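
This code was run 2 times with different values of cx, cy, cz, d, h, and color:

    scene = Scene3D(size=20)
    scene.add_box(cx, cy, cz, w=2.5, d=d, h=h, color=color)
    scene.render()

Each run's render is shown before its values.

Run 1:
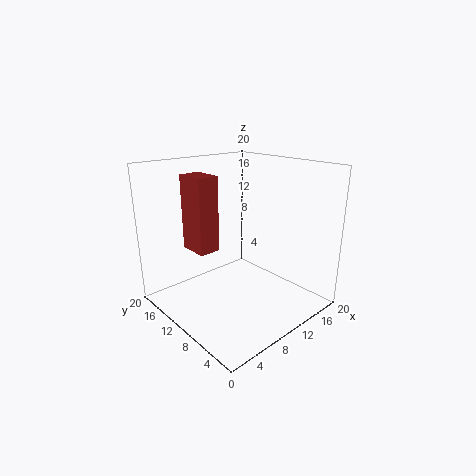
cx = 1
cy = 6
cz = 11.5
d = 3.5
h = 8.5
color = 'brown'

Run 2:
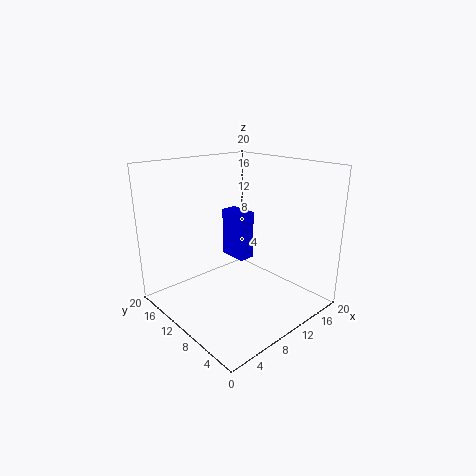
cx = 13
cy = 12.5
cz = 4.5
d = 4.5
h = 7.5
color = 'blue'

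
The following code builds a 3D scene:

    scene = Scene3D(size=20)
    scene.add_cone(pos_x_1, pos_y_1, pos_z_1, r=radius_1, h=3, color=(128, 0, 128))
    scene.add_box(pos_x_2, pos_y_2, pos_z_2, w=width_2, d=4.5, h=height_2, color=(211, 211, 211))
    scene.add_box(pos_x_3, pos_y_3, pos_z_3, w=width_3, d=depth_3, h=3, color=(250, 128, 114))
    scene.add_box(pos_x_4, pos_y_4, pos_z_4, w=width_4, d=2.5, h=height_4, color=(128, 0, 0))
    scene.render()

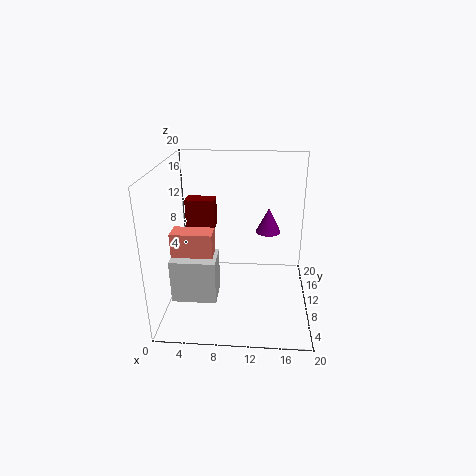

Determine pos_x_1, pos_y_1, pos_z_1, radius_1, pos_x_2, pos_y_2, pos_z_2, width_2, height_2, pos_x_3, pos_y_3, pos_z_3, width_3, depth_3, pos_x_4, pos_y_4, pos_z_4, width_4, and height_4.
pos_x_1 = 14, pos_y_1 = 6, pos_z_1 = 13, radius_1 = 1.5, pos_x_2 = 0.5, pos_y_2 = 7.5, pos_z_2 = 0.5, width_2 = 6.5, height_2 = 6.5, pos_x_3 = 2.5, pos_y_3 = 3, pos_z_3 = 10.5, width_3 = 5, depth_3 = 2.5, pos_x_4 = 1.5, pos_y_4 = 15, pos_z_4 = 9, width_4 = 4.5, height_4 = 4.5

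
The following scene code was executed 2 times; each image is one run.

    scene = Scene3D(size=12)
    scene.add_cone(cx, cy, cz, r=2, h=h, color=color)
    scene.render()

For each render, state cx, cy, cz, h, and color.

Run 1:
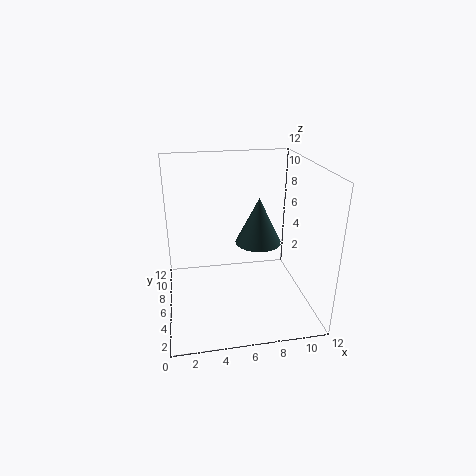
cx = 8, cy = 7, cz = 5, h = 4, color = 'darkslategray'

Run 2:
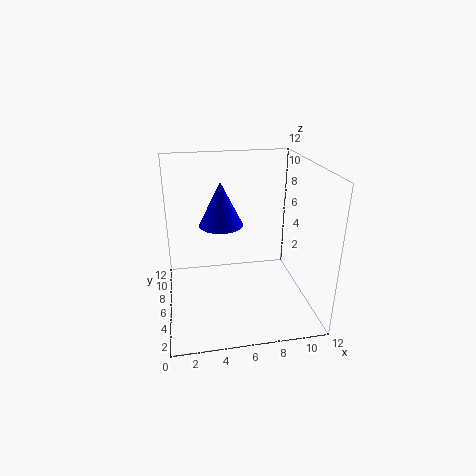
cx = 5, cy = 9, cz = 6, h = 4, color = 'blue'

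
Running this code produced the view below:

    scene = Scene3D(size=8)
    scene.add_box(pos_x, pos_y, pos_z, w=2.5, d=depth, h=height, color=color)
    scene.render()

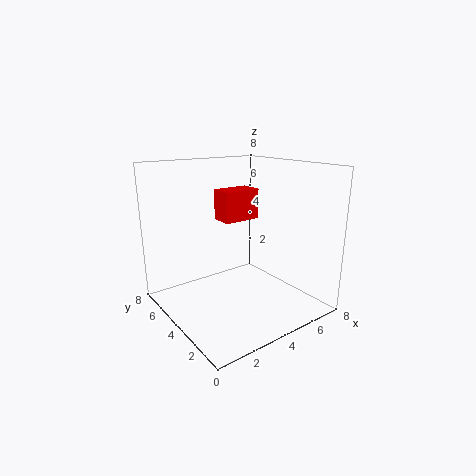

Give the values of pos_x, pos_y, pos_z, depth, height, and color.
pos_x = 5, pos_y = 6.5, pos_z = 4, depth = 1.5, height = 2, color = 'red'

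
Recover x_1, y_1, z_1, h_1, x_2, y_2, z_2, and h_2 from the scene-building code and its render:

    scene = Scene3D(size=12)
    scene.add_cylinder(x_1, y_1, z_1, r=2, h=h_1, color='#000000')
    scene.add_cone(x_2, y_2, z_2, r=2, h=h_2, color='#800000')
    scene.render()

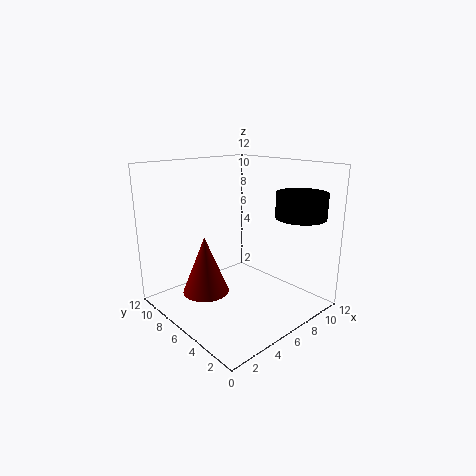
x_1 = 9; y_1 = 2; z_1 = 8; h_1 = 2; x_2 = 4; y_2 = 8; z_2 = 1; h_2 = 5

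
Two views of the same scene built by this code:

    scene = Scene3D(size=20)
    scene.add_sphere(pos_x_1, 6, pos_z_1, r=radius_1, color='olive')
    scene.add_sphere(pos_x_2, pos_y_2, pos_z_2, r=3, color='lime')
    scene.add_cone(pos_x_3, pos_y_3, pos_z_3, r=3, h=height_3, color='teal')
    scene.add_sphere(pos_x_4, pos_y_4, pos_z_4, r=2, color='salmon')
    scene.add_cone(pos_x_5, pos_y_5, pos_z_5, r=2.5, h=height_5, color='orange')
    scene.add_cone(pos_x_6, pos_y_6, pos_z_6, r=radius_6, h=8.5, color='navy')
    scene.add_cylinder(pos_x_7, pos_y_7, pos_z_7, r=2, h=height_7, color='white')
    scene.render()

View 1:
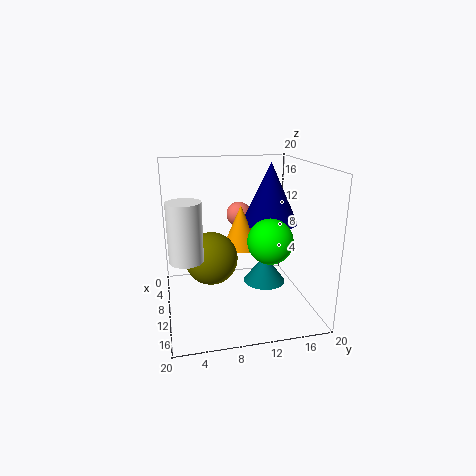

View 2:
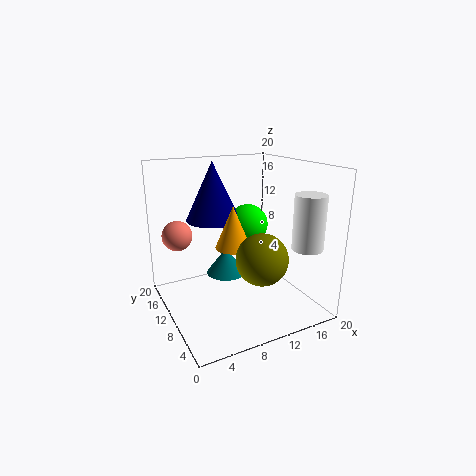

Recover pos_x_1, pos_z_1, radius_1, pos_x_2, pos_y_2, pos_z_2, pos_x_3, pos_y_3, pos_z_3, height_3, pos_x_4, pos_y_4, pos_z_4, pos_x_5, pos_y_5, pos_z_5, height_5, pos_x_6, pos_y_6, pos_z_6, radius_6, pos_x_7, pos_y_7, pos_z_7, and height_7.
pos_x_1 = 11.5, pos_z_1 = 8, radius_1 = 3.5, pos_x_2 = 13.5, pos_y_2 = 13.5, pos_z_2 = 10.5, pos_x_3 = 10, pos_y_3 = 14, pos_z_3 = 3, height_3 = 4, pos_x_4 = 2, pos_y_4 = 12, pos_z_4 = 11, pos_x_5 = 9.5, pos_y_5 = 10.5, pos_z_5 = 8.5, height_5 = 6, pos_x_6 = 8.5, pos_y_6 = 15, pos_z_6 = 11.5, radius_6 = 4, pos_x_7 = 16, pos_y_7 = 2.5, pos_z_7 = 10, height_7 = 7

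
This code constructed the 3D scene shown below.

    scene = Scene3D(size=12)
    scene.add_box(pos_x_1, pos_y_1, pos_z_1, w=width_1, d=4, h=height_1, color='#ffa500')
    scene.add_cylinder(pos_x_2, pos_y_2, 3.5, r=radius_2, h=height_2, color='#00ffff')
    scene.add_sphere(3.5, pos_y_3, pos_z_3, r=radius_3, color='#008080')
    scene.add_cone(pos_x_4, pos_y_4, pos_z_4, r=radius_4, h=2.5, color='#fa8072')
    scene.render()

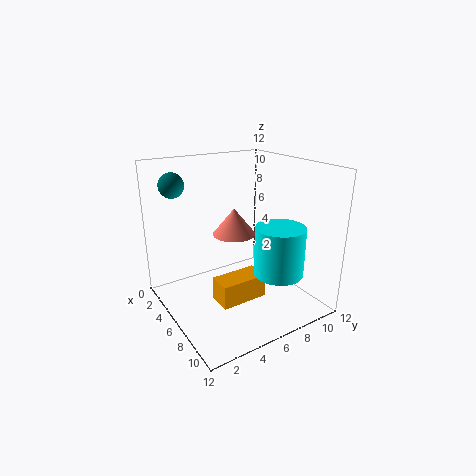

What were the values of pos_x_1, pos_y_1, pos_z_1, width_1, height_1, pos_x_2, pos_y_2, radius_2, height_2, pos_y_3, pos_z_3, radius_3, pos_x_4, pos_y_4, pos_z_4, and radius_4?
pos_x_1 = 6, pos_y_1 = 3.5, pos_z_1 = 1, width_1 = 2, height_1 = 2, pos_x_2 = 9, pos_y_2 = 8, radius_2 = 2, height_2 = 4, pos_y_3 = 1.5, pos_z_3 = 10.5, radius_3 = 1, pos_x_4 = 3, pos_y_4 = 7.5, pos_z_4 = 5, radius_4 = 2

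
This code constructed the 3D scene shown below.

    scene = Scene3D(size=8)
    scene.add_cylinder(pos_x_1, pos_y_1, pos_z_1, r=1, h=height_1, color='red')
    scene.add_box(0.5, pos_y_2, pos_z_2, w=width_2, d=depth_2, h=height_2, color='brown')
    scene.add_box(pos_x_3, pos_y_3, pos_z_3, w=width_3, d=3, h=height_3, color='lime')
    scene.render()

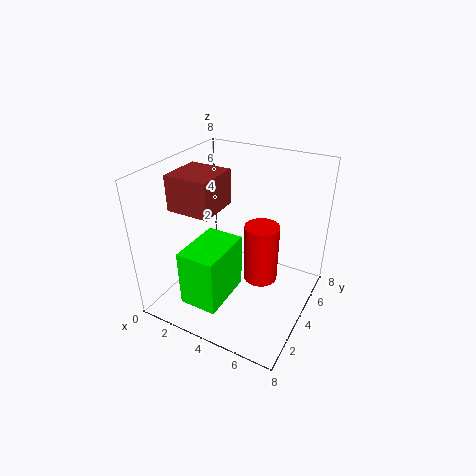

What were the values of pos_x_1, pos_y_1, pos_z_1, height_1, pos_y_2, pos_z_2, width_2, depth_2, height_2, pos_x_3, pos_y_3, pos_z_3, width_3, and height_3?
pos_x_1 = 5, pos_y_1 = 5, pos_z_1 = 1, height_1 = 3.5, pos_y_2 = 2.5, pos_z_2 = 5.5, width_2 = 2.5, depth_2 = 2.5, height_2 = 2, pos_x_3 = 2.5, pos_y_3 = 0.5, pos_z_3 = 1.5, width_3 = 2, height_3 = 3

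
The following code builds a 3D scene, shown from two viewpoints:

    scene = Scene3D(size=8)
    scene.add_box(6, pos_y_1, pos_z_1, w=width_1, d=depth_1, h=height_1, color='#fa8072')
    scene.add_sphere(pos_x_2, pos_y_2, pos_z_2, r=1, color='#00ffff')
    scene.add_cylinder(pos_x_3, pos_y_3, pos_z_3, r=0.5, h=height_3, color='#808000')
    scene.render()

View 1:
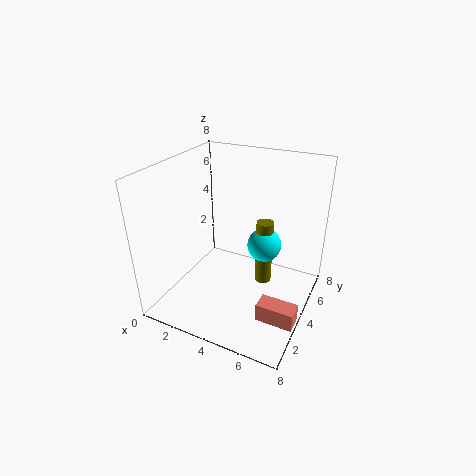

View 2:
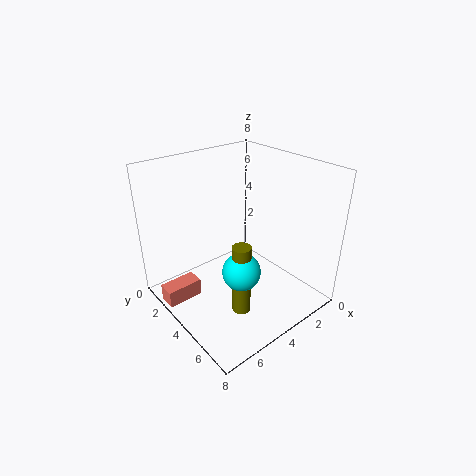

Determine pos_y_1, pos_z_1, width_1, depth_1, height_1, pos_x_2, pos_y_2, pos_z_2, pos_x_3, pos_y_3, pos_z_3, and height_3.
pos_y_1 = 2; pos_z_1 = 0.5; width_1 = 2; depth_1 = 1; height_1 = 1; pos_x_2 = 5; pos_y_2 = 5.5; pos_z_2 = 3; pos_x_3 = 5; pos_y_3 = 5.5; pos_z_3 = 0.5; height_3 = 4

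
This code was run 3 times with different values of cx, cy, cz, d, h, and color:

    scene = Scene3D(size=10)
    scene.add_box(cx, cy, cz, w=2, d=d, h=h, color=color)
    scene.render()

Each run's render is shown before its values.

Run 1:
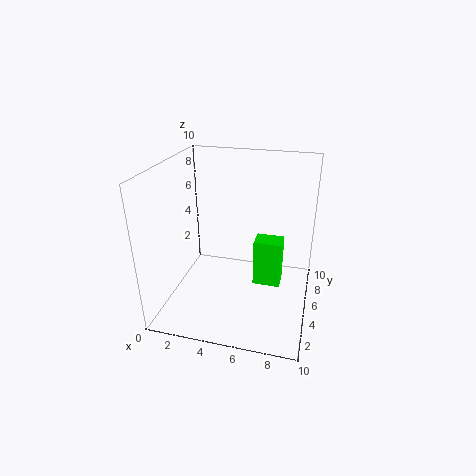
cx = 6, cy = 5.5, cz = 1, d = 1.5, h = 3.5, color = 'lime'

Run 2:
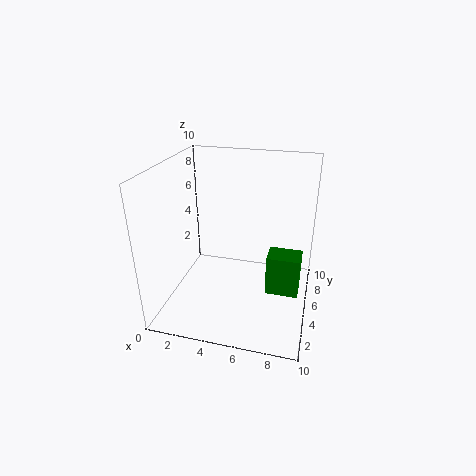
cx = 7.5, cy = 2, cz = 3, d = 1.5, h = 2.5, color = 'green'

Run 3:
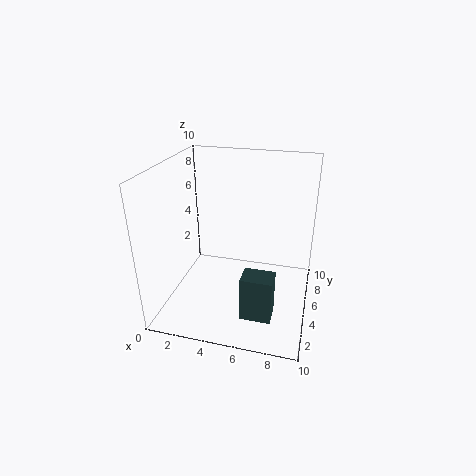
cx = 6, cy = 1.5, cz = 1, d = 1.5, h = 3, color = 'darkslategray'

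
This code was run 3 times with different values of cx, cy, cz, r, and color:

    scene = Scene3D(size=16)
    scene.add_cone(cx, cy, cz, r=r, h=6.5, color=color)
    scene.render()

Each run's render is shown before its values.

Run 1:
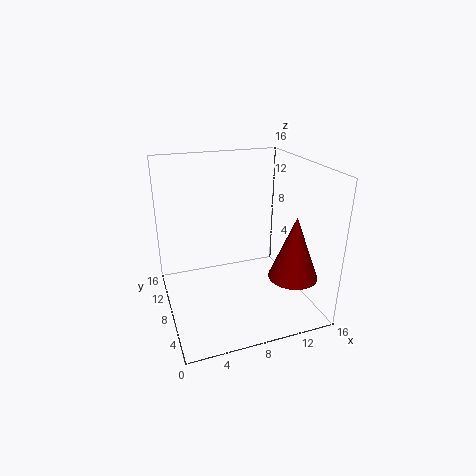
cx = 12, cy = 2.5, cz = 5.5, r = 2.5, color = 'maroon'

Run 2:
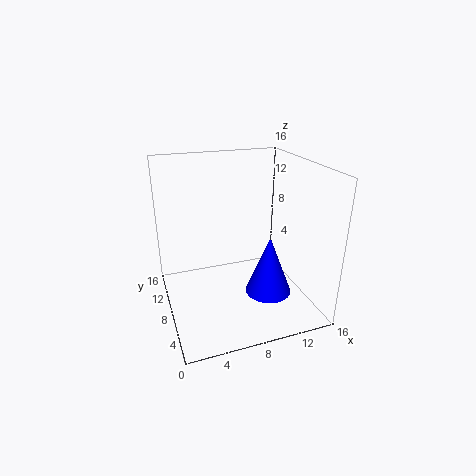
cx = 10.5, cy = 5, cz = 2.5, r = 2.5, color = 'blue'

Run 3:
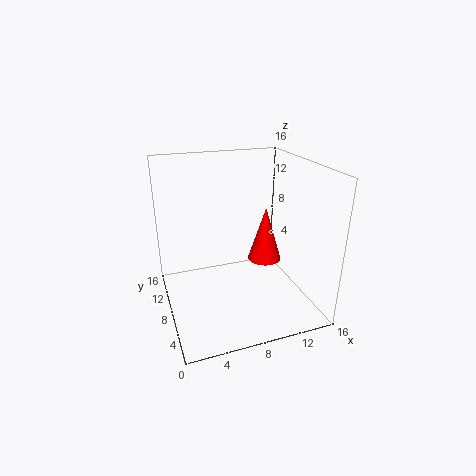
cx = 12, cy = 9.5, cz = 4, r = 2, color = 'red'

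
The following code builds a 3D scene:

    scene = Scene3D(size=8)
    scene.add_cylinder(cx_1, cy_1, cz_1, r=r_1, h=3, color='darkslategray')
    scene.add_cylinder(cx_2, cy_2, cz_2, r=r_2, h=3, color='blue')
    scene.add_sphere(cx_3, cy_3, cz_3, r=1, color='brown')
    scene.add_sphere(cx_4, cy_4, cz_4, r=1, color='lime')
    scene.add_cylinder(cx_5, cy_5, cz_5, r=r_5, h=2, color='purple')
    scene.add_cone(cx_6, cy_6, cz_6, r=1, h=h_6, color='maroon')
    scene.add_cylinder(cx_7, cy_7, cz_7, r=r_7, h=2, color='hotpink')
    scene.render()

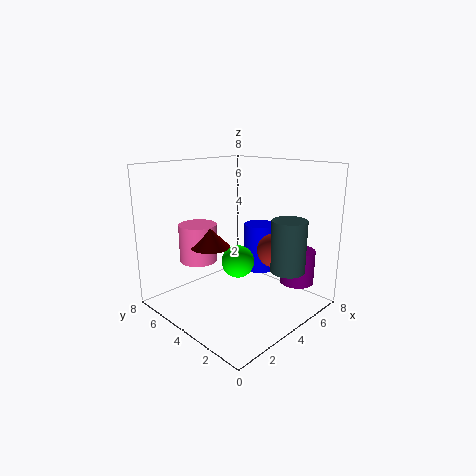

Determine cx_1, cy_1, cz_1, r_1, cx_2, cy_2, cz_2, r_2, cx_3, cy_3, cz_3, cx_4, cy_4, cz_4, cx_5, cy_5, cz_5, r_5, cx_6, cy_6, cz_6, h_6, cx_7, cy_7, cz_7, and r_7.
cx_1 = 6; cy_1 = 2; cz_1 = 2; r_1 = 1; cx_2 = 7; cy_2 = 5; cz_2 = 1; r_2 = 1; cx_3 = 6; cy_3 = 3; cz_3 = 3; cx_4 = 5; cy_4 = 5; cz_4 = 2; cx_5 = 7; cy_5 = 2; cz_5 = 1; r_5 = 1; cx_6 = 2; cy_6 = 4; cz_6 = 4; h_6 = 1; cx_7 = 2; cy_7 = 5; cz_7 = 3; r_7 = 1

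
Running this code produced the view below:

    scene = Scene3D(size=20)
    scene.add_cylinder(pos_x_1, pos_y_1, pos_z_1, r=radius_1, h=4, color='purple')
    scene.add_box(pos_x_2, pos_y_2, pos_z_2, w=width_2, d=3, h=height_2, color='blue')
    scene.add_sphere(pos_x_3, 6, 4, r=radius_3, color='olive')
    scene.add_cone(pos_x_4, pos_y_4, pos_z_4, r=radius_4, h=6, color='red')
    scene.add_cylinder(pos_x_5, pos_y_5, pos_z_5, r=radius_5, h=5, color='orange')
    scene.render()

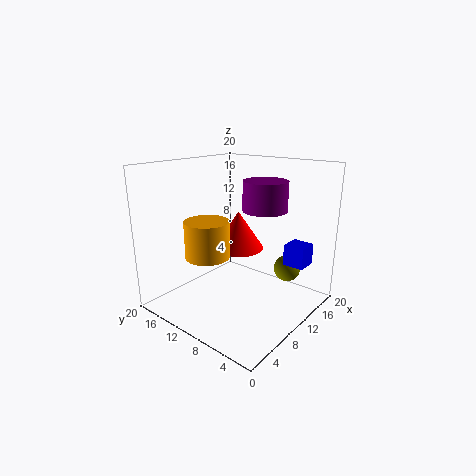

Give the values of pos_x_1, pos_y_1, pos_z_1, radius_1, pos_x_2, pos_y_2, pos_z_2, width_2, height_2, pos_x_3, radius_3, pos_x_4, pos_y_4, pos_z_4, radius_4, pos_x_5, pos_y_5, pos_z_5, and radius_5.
pos_x_1 = 12, pos_y_1 = 7, pos_z_1 = 14, radius_1 = 3, pos_x_2 = 14, pos_y_2 = 2, pos_z_2 = 6, width_2 = 3, height_2 = 3, pos_x_3 = 17, radius_3 = 2, pos_x_4 = 15, pos_y_4 = 14, pos_z_4 = 6, radius_4 = 4, pos_x_5 = 6, pos_y_5 = 12, pos_z_5 = 8, radius_5 = 3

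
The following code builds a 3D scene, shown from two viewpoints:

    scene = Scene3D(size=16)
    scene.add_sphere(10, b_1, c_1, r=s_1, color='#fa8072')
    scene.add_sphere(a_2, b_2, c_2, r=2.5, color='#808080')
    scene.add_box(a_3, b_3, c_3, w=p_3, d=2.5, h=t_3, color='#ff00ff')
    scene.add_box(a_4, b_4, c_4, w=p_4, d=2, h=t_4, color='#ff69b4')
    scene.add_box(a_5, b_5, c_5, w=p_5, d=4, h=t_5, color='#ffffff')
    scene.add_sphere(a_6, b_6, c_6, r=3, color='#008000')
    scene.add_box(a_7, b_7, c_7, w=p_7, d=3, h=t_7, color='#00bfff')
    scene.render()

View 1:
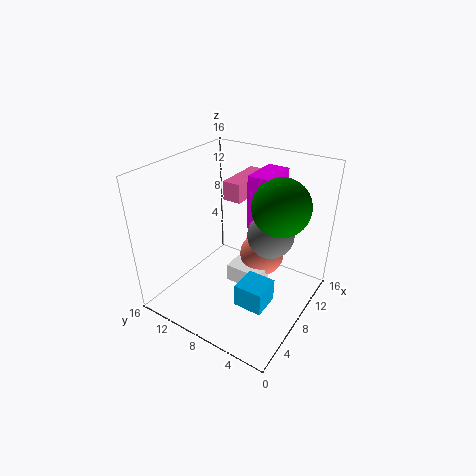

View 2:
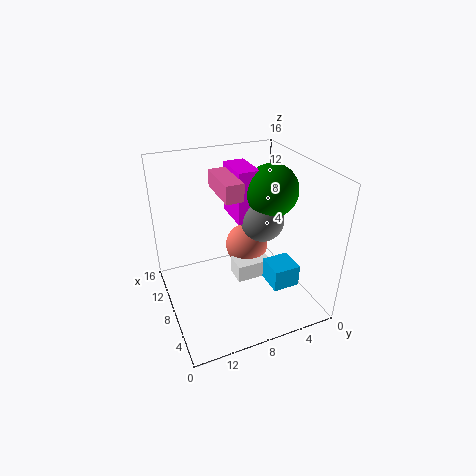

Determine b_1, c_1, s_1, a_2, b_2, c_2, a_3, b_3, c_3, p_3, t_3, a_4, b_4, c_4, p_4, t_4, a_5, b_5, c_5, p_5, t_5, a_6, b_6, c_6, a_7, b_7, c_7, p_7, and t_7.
b_1 = 6; c_1 = 5.5; s_1 = 2.5; a_2 = 9; b_2 = 4.5; c_2 = 9; a_3 = 9; b_3 = 5; c_3 = 9; p_3 = 4.5; t_3 = 6; a_4 = 7.5; b_4 = 7.5; c_4 = 12.5; p_4 = 5.5; t_4 = 2; a_5 = 6.5; b_5 = 4.5; c_5 = 3; p_5 = 2.5; t_5 = 2; a_6 = 9; b_6 = 3.5; c_6 = 12.5; a_7 = 3.5; b_7 = 2.5; c_7 = 3; p_7 = 3; t_7 = 2.5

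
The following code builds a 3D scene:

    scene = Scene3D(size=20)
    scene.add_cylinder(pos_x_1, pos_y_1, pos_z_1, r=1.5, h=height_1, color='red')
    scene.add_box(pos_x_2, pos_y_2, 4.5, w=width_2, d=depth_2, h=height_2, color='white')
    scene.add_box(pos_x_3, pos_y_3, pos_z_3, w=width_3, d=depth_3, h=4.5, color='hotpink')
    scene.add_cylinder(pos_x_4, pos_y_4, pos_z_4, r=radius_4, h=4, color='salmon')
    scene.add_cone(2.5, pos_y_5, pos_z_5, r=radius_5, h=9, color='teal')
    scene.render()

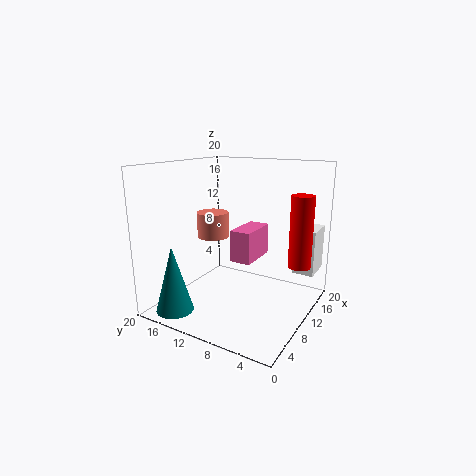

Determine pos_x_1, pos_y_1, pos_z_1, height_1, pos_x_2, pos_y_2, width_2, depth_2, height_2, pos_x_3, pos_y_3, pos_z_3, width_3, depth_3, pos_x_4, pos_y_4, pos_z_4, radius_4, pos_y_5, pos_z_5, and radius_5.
pos_x_1 = 11.5
pos_y_1 = 1.5
pos_z_1 = 7
height_1 = 9.5
pos_x_2 = 14.5
pos_y_2 = 0.5
width_2 = 4.5
depth_2 = 3
height_2 = 6.5
pos_x_3 = 9.5
pos_y_3 = 8
pos_z_3 = 6.5
width_3 = 6
depth_3 = 3
pos_x_4 = 14
pos_y_4 = 17
pos_z_4 = 8
radius_4 = 2.5
pos_y_5 = 15.5
pos_z_5 = 1
radius_5 = 2.5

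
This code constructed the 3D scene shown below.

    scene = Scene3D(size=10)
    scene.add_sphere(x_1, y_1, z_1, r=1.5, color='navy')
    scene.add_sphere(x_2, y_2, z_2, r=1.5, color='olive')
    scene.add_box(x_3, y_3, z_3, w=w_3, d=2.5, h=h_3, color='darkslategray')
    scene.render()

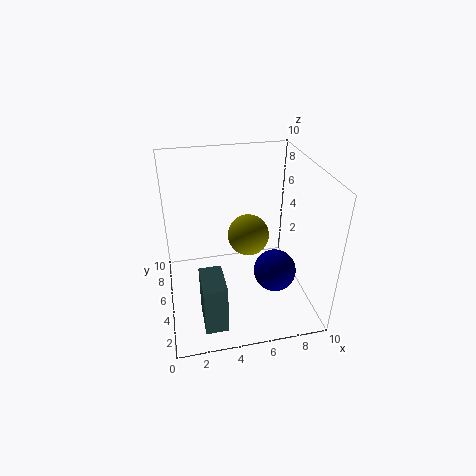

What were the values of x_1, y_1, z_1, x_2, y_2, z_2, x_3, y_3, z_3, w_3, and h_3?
x_1 = 7.5; y_1 = 4; z_1 = 2.5; x_2 = 6; y_2 = 6; z_2 = 4.5; x_3 = 2; y_3 = 1; z_3 = 0.5; w_3 = 1.5; h_3 = 3.5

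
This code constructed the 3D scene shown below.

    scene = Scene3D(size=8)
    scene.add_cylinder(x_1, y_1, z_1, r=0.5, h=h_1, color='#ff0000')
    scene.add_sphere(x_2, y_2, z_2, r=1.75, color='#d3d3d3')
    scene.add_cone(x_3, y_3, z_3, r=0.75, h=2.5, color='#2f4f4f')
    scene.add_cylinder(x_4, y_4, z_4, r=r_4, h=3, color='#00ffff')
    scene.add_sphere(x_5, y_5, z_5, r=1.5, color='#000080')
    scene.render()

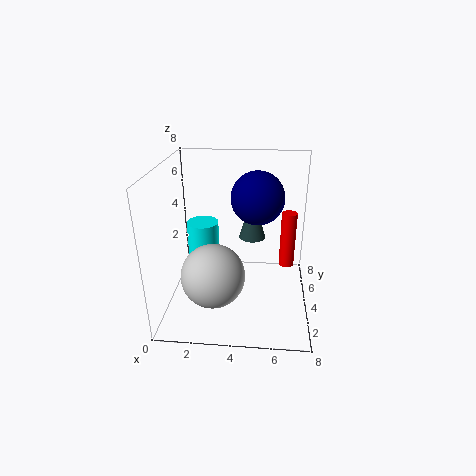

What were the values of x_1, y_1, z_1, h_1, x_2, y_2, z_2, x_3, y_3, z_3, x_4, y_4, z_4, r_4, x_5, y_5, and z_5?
x_1 = 7, y_1 = 7.25, z_1 = 0.5, h_1 = 3.75, x_2 = 2.75, y_2 = 2.75, z_2 = 2.25, x_3 = 4.75, y_3 = 4.75, z_3 = 3.75, x_4 = 1.5, y_4 = 6.5, z_4 = 0.75, r_4 = 1, x_5 = 5, y_5 = 5, z_5 = 6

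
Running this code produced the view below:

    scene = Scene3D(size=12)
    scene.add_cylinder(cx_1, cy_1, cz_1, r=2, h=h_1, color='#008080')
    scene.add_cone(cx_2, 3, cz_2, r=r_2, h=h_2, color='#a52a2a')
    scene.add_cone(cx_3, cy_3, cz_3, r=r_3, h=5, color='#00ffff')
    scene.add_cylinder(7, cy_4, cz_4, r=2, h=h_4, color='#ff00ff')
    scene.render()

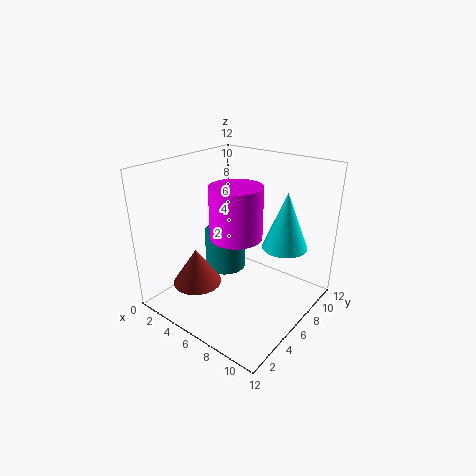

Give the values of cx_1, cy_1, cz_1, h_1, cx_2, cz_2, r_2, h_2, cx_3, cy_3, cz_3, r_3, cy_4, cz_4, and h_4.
cx_1 = 2; cy_1 = 9; cz_1 = 0.5; h_1 = 4; cx_2 = 4; cz_2 = 2.5; r_2 = 2; h_2 = 3; cx_3 = 8.5; cy_3 = 9.5; cz_3 = 4.5; r_3 = 2; cy_4 = 4.5; cz_4 = 7; h_4 = 4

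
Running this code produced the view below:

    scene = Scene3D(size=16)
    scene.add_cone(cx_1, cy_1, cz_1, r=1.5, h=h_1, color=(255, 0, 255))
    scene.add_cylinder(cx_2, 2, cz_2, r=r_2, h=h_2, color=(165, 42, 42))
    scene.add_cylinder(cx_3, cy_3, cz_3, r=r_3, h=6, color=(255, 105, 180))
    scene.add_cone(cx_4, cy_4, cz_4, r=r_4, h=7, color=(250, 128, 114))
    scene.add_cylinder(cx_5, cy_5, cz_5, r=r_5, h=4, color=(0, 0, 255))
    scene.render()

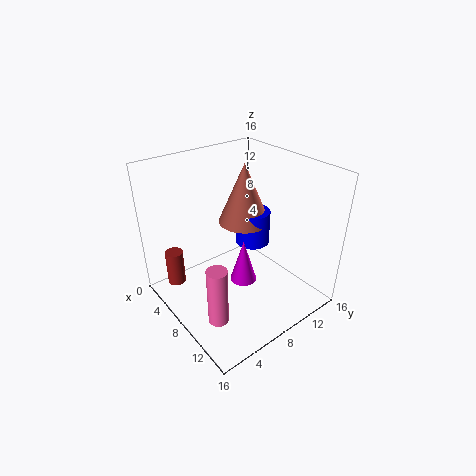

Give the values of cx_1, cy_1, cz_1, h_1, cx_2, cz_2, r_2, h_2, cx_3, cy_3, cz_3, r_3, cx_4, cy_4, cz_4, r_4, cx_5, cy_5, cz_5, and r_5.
cx_1 = 9, cy_1 = 8, cz_1 = 3, h_1 = 5, cx_2 = 4, cz_2 = 2.5, r_2 = 1, h_2 = 4, cx_3 = 12.5, cy_3 = 2, cz_3 = 3, r_3 = 1, cx_4 = 6, cy_4 = 10.5, cz_4 = 8.5, r_4 = 3, cx_5 = 7, cy_5 = 11, cz_5 = 6, r_5 = 2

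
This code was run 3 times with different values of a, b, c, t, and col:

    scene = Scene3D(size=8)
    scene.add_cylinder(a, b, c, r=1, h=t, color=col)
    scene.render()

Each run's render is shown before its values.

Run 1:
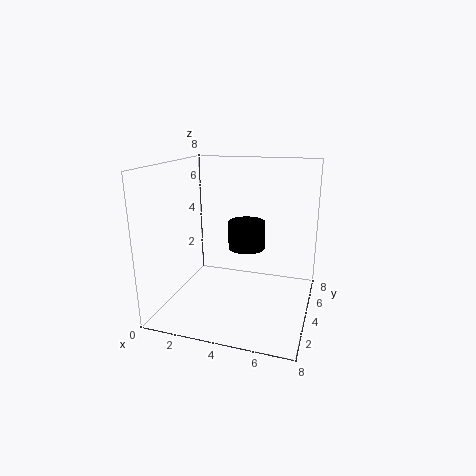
a = 4.5, b = 4, c = 3.5, t = 1.5, col = 'black'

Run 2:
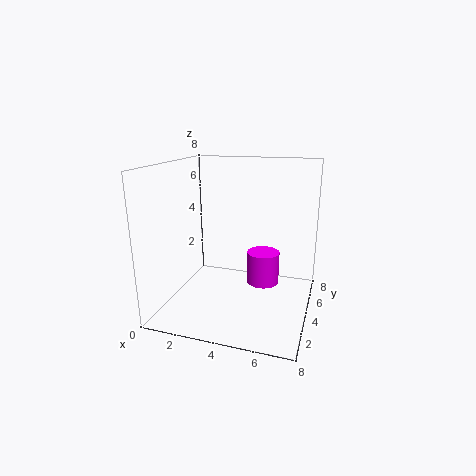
a = 5, b = 6, c = 0.5, t = 2, col = 'magenta'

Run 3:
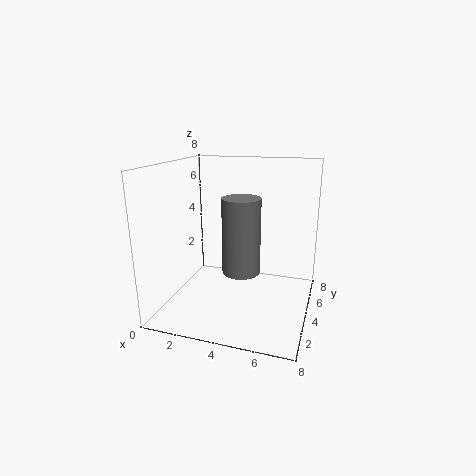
a = 4.5, b = 3, c = 2.5, t = 4, col = 'gray'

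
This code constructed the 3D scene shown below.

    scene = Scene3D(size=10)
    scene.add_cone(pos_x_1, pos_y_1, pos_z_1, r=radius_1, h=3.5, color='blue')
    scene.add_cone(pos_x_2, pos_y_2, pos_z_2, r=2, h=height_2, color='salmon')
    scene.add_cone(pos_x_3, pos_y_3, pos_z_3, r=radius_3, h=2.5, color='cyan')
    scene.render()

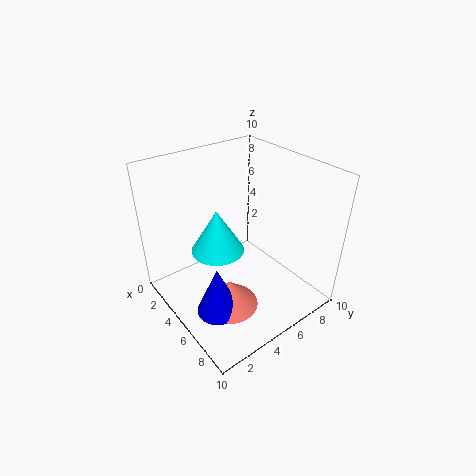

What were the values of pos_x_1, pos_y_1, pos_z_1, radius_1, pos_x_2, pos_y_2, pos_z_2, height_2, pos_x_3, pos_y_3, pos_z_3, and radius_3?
pos_x_1 = 6; pos_y_1 = 2.5; pos_z_1 = 0.5; radius_1 = 1.5; pos_x_2 = 6; pos_y_2 = 3.5; pos_z_2 = 0.5; height_2 = 2; pos_x_3 = 7; pos_y_3 = 2; pos_z_3 = 6.5; radius_3 = 1.5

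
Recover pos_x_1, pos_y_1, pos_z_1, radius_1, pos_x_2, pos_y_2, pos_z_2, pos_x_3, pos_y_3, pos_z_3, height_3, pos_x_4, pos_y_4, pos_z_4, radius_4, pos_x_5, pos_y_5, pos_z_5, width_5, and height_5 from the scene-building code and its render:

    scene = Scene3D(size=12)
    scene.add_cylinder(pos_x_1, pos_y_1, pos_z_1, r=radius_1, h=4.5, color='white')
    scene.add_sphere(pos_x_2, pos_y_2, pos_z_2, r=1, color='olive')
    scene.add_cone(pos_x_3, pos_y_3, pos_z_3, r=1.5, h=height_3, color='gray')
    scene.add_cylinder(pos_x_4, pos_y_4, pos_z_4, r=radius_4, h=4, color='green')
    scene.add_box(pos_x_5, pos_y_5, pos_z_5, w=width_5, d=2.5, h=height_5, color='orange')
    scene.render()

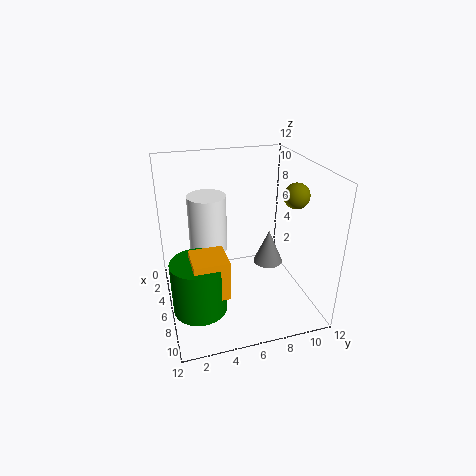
pos_x_1 = 6
pos_y_1 = 3.5
pos_z_1 = 5.5
radius_1 = 1.5
pos_x_2 = 8
pos_y_2 = 10
pos_z_2 = 10
pos_x_3 = 2
pos_y_3 = 10.5
pos_z_3 = 0.5
height_3 = 3.5
pos_x_4 = 9.5
pos_y_4 = 2
pos_z_4 = 2.5
radius_4 = 2
pos_x_5 = 8.5
pos_y_5 = 1.5
pos_z_5 = 4
width_5 = 2.5
height_5 = 3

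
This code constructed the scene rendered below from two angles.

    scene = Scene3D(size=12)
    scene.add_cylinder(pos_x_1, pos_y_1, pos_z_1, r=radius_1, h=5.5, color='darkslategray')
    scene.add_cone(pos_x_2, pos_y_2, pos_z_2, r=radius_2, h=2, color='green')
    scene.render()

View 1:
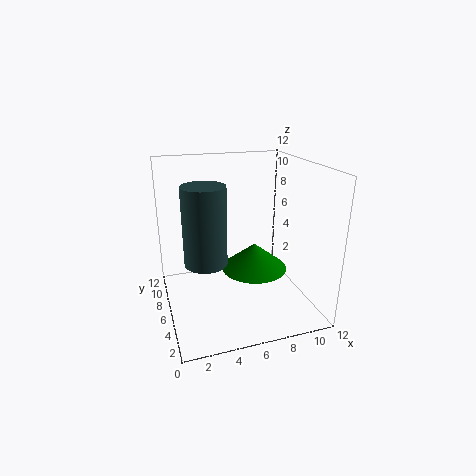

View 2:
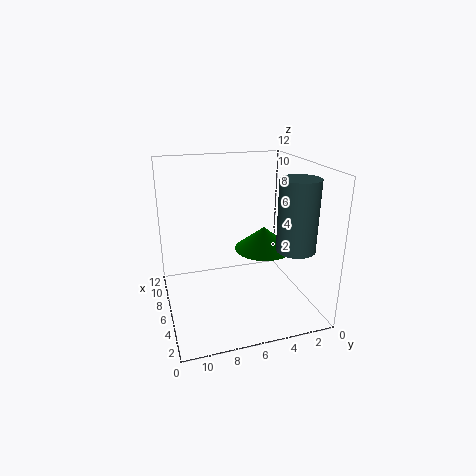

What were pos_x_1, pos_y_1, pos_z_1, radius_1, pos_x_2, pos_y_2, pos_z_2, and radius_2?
pos_x_1 = 2.5
pos_y_1 = 2.5
pos_z_1 = 6
radius_1 = 1.5
pos_x_2 = 6.5
pos_y_2 = 3.5
pos_z_2 = 4.5
radius_2 = 2.5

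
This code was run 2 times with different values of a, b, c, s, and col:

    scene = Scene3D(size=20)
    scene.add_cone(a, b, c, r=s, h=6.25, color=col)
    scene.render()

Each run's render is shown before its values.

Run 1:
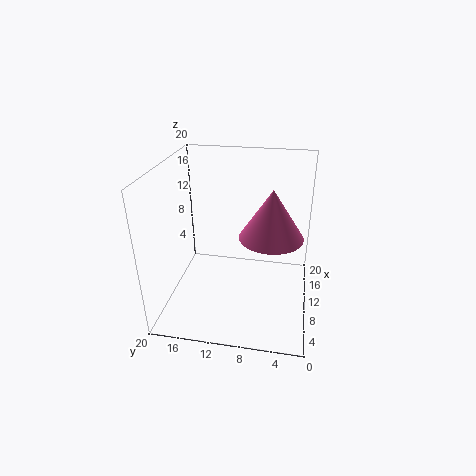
a = 7
b = 5.25
c = 12.25
s = 4
col = 'hotpink'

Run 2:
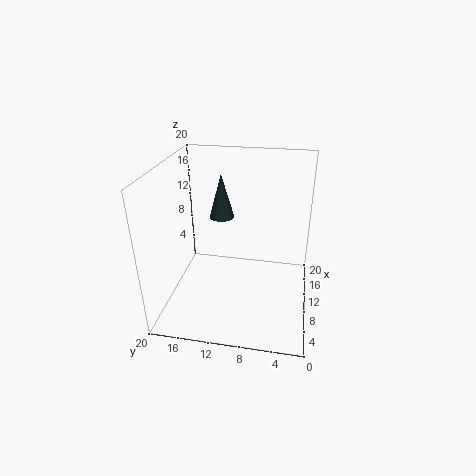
a = 12.25
b = 12.75
c = 12
s = 1.75
col = 'darkslategray'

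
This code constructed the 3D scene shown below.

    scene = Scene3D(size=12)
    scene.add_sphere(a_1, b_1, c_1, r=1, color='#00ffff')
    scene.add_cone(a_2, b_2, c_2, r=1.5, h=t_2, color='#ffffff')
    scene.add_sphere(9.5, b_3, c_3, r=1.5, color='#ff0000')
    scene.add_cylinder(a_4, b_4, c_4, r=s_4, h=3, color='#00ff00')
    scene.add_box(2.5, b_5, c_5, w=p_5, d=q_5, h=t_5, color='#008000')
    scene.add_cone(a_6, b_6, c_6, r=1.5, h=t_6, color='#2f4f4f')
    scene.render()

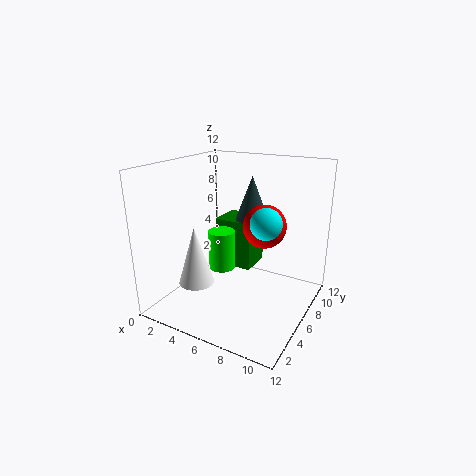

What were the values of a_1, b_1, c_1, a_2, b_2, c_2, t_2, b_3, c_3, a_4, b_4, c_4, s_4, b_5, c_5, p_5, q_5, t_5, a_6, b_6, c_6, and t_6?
a_1 = 10.5, b_1 = 1.5, c_1 = 9.5, a_2 = 3, b_2 = 4, c_2 = 2, t_2 = 5, b_3 = 3.5, c_3 = 8.5, a_4 = 6, b_4 = 3.5, c_4 = 4.5, s_4 = 1, b_5 = 8, c_5 = 2, p_5 = 3.5, q_5 = 3, t_5 = 4.5, a_6 = 5.5, b_6 = 9.5, c_6 = 6.5, t_6 = 4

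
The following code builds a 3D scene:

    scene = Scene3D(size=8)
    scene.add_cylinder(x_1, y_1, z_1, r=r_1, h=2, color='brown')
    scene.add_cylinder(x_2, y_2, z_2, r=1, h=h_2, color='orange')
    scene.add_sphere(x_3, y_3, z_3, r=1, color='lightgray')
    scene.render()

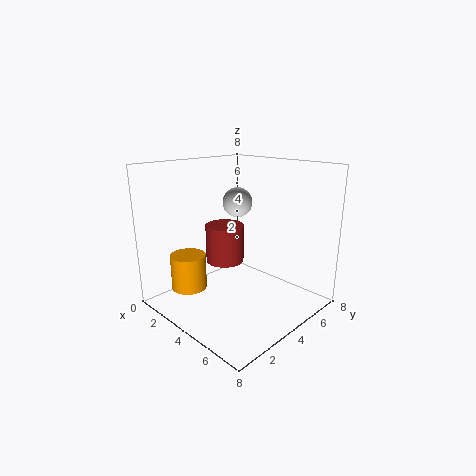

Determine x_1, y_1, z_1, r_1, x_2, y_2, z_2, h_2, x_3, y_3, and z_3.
x_1 = 4; y_1 = 3; z_1 = 3; r_1 = 1; x_2 = 2; y_2 = 2; z_2 = 1; h_2 = 2; x_3 = 1; y_3 = 7; z_3 = 5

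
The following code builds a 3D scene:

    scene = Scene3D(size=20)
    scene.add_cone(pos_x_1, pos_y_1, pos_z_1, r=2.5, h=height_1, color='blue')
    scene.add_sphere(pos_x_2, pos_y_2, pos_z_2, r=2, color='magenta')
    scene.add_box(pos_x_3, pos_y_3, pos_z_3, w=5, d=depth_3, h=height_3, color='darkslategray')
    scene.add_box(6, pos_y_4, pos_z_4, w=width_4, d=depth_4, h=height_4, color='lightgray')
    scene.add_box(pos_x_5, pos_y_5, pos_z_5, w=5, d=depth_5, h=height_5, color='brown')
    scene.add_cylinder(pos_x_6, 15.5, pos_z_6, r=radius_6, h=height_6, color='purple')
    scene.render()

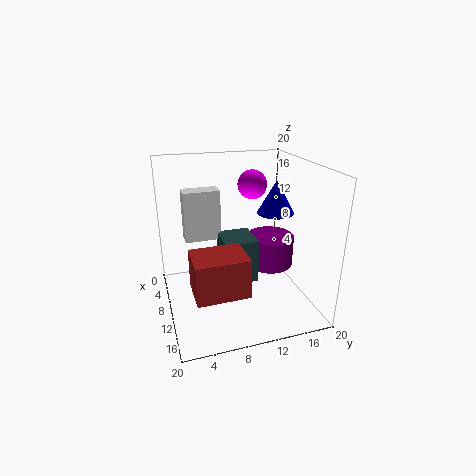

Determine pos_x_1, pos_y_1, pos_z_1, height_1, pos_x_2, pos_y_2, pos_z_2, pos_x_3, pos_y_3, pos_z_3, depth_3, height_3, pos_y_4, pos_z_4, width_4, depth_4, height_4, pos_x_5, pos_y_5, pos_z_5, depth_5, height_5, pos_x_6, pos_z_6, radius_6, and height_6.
pos_x_1 = 11
pos_y_1 = 15
pos_z_1 = 13.5
height_1 = 4.5
pos_x_2 = 8.5
pos_y_2 = 12.5
pos_z_2 = 17
pos_x_3 = 8
pos_y_3 = 7.5
pos_z_3 = 4.5
depth_3 = 4.5
height_3 = 6
pos_y_4 = 3
pos_z_4 = 9.5
width_4 = 2.5
depth_4 = 5
height_4 = 7
pos_x_5 = 13.5
pos_y_5 = 2.5
pos_z_5 = 6
depth_5 = 6.5
height_5 = 5
pos_x_6 = 8.5
pos_z_6 = 4.5
radius_6 = 3.5
height_6 = 4.5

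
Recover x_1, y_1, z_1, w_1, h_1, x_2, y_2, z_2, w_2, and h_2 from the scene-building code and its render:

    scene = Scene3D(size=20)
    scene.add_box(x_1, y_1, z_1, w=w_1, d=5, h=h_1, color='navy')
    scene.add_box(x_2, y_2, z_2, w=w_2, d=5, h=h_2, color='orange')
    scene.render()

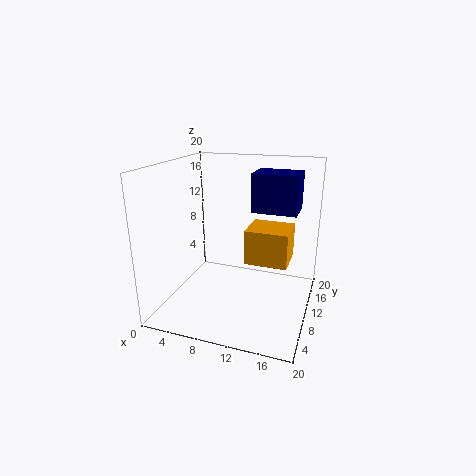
x_1 = 11; y_1 = 12.5; z_1 = 13; w_1 = 6.5; h_1 = 5.5; x_2 = 12; y_2 = 6.5; z_2 = 8; w_2 = 5.5; h_2 = 4.5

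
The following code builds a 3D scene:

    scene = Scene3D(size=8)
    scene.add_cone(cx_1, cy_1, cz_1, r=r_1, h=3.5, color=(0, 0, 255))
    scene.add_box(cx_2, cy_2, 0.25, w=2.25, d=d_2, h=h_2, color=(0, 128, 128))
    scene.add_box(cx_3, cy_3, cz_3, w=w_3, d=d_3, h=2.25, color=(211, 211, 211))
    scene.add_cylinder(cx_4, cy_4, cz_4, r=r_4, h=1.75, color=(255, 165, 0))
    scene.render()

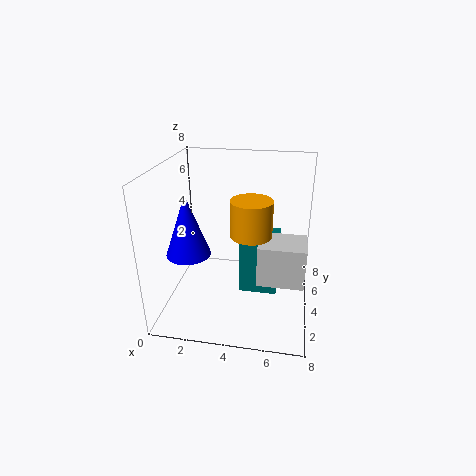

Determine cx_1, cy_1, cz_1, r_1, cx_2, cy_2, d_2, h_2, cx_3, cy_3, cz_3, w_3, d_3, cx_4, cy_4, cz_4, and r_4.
cx_1 = 1.25; cy_1 = 3.5; cz_1 = 3; r_1 = 1.25; cx_2 = 4; cy_2 = 4.25; d_2 = 2.5; h_2 = 3.25; cx_3 = 5.25; cy_3 = 2.5; cz_3 = 2; w_3 = 2.5; d_3 = 2; cx_4 = 5; cy_4 = 2; cz_4 = 5.25; r_4 = 1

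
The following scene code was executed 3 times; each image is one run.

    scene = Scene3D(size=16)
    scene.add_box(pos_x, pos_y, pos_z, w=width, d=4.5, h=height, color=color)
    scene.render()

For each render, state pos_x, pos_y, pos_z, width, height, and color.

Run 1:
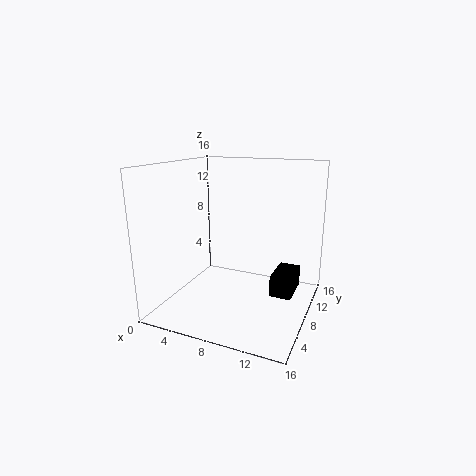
pos_x = 11.5, pos_y = 9, pos_z = 1, width = 2.5, height = 2.5, color = 'black'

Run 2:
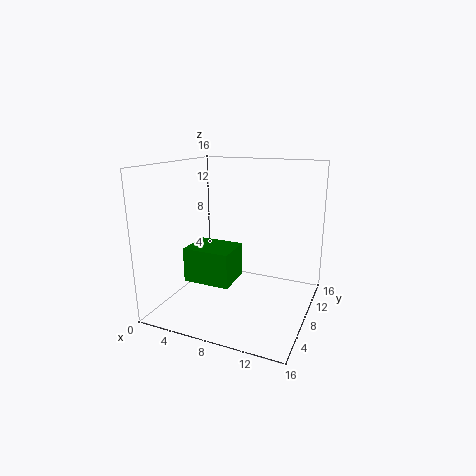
pos_x = 2, pos_y = 6, pos_z = 2.5, width = 5.5, height = 4, color = 'green'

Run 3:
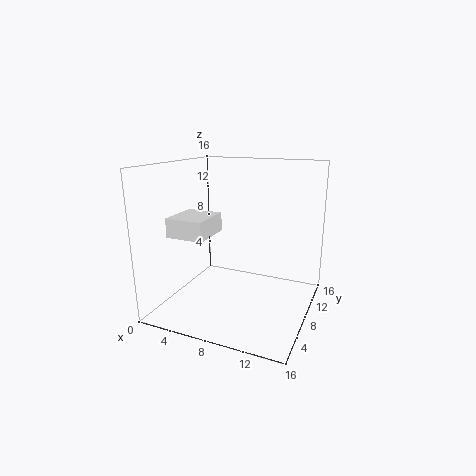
pos_x = 2.5, pos_y = 2.5, pos_z = 9, width = 4, height = 2, color = 'white'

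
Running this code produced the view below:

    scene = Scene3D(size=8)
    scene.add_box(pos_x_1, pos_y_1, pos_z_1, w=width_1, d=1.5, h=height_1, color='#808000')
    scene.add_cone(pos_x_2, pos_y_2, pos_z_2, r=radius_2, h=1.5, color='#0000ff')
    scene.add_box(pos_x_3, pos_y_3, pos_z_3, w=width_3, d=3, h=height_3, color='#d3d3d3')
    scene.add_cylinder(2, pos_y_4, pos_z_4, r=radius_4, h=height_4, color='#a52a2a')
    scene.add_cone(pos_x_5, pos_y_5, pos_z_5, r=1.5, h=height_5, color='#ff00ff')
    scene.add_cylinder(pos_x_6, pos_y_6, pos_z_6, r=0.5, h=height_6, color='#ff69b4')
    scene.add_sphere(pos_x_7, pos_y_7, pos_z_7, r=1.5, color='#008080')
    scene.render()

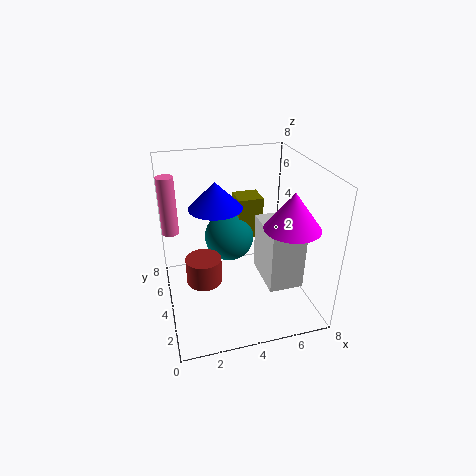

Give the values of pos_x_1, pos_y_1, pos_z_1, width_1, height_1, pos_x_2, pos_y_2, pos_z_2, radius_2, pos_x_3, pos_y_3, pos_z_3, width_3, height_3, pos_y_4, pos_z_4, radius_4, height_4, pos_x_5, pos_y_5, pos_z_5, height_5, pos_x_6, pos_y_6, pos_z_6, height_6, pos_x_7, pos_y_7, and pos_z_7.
pos_x_1 = 4.5
pos_y_1 = 5.5
pos_z_1 = 3
width_1 = 1.5
height_1 = 2.5
pos_x_2 = 3
pos_y_2 = 5
pos_z_2 = 5.5
radius_2 = 1.5
pos_x_3 = 5.5
pos_y_3 = 2.5
pos_z_3 = 1
width_3 = 2
height_3 = 3.5
pos_y_4 = 4
pos_z_4 = 1.5
radius_4 = 1
height_4 = 1.5
pos_x_5 = 6.5
pos_y_5 = 2.5
pos_z_5 = 5
height_5 = 2
pos_x_6 = 0.5
pos_y_6 = 6.5
pos_z_6 = 3.5
height_6 = 3.5
pos_x_7 = 4
pos_y_7 = 6
pos_z_7 = 3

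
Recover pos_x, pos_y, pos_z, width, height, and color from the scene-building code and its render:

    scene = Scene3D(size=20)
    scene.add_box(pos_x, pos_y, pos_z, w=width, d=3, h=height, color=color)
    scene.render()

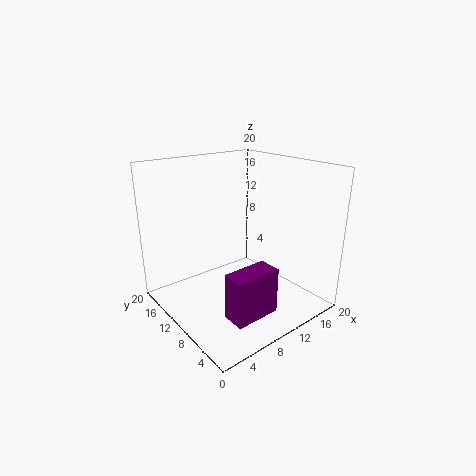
pos_x = 4; pos_y = 2; pos_z = 2.5; width = 6; height = 6; color = 'purple'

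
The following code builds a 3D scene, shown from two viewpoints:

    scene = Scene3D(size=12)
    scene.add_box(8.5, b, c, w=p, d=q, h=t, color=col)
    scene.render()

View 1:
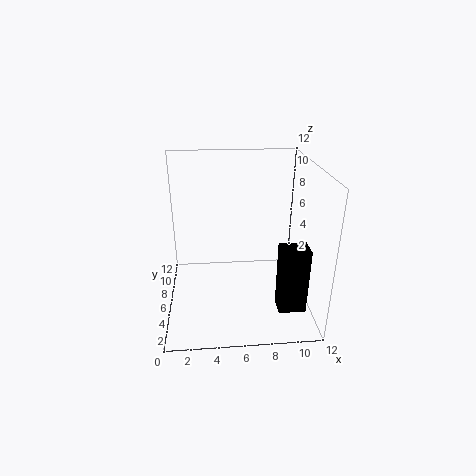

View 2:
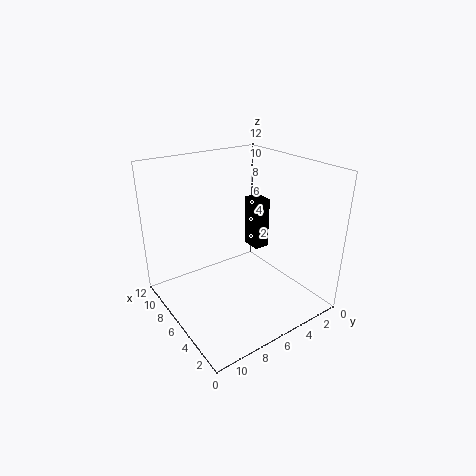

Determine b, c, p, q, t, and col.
b = 0.5; c = 2.5; p = 2; q = 1.5; t = 5; col = 'black'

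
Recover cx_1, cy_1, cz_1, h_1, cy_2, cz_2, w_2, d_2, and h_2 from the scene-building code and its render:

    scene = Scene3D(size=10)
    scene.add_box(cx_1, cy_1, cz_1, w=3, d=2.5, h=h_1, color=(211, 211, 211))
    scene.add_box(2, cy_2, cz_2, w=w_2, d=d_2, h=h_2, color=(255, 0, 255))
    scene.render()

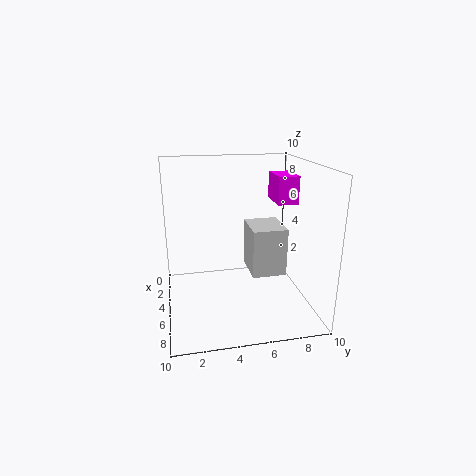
cx_1 = 2.5, cy_1 = 6, cz_1 = 2, h_1 = 3.5, cy_2 = 8, cz_2 = 7, w_2 = 2.5, d_2 = 1.5, h_2 = 2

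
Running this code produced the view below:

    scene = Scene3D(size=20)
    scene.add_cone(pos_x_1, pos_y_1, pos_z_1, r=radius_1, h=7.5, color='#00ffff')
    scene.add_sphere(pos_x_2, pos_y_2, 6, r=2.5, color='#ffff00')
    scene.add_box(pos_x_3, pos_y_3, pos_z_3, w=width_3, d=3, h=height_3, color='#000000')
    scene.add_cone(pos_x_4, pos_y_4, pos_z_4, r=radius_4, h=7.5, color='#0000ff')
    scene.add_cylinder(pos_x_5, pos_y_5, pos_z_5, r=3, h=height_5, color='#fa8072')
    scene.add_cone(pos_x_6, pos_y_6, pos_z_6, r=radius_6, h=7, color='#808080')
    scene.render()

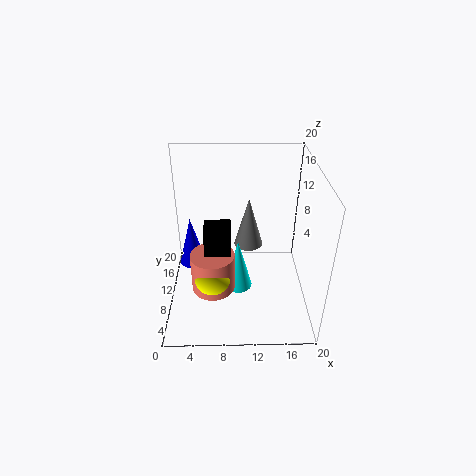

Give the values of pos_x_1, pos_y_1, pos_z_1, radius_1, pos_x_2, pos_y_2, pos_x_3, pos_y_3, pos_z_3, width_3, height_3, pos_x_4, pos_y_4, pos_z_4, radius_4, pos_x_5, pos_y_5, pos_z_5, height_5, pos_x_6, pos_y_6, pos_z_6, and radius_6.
pos_x_1 = 10, pos_y_1 = 9, pos_z_1 = 2.5, radius_1 = 2, pos_x_2 = 6.5, pos_y_2 = 6.5, pos_x_3 = 5.5, pos_y_3 = 7, pos_z_3 = 4.5, width_3 = 3.5, height_3 = 8.5, pos_x_4 = 3, pos_y_4 = 13.5, pos_z_4 = 3.5, radius_4 = 2, pos_x_5 = 6.5, pos_y_5 = 7.5, pos_z_5 = 3.5, height_5 = 5.5, pos_x_6 = 11.5, pos_y_6 = 11, pos_z_6 = 8.5, radius_6 = 2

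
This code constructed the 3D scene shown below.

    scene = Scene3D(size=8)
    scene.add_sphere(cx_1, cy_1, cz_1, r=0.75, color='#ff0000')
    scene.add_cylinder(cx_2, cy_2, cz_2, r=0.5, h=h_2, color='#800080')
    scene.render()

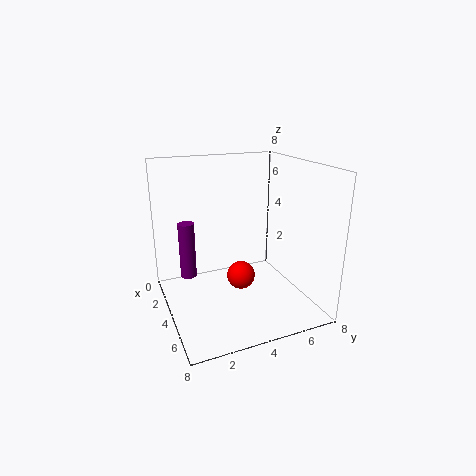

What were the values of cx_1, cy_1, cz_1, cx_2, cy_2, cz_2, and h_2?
cx_1 = 5
cy_1 = 3.75
cz_1 = 2.25
cx_2 = 1.25
cy_2 = 1.75
cz_2 = 0.75
h_2 = 3.5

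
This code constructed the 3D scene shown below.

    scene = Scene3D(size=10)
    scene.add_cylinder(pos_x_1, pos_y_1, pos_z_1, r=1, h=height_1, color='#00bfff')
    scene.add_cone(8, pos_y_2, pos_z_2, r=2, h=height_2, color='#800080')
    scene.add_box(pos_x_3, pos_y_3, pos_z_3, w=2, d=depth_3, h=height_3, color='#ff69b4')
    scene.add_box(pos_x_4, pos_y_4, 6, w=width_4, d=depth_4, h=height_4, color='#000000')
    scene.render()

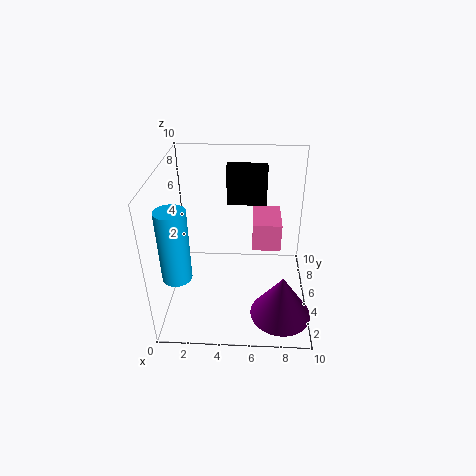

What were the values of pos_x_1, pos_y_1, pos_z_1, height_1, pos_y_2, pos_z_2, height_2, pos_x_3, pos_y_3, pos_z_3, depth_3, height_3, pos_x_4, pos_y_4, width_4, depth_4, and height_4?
pos_x_1 = 1
pos_y_1 = 3
pos_z_1 = 3
height_1 = 5
pos_y_2 = 2
pos_z_2 = 1
height_2 = 3
pos_x_3 = 6
pos_y_3 = 5
pos_z_3 = 4
depth_3 = 3
height_3 = 2
pos_x_4 = 4
pos_y_4 = 8
width_4 = 3
depth_4 = 1
height_4 = 3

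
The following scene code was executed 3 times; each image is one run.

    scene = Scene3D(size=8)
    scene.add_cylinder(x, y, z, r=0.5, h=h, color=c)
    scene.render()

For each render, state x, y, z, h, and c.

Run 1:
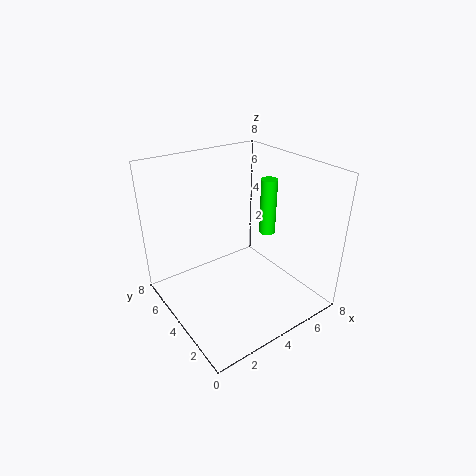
x = 7
y = 5
z = 3
h = 3.5
c = 'lime'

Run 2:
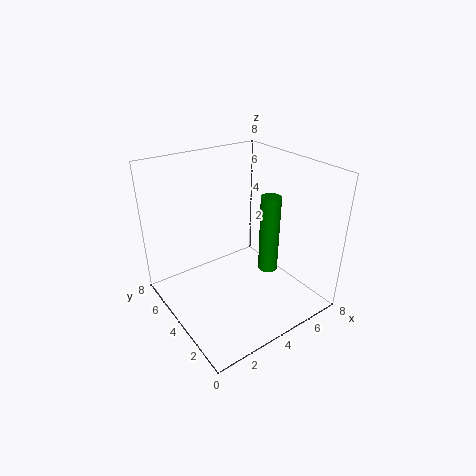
x = 4.5
y = 2
z = 3
h = 4
c = 'green'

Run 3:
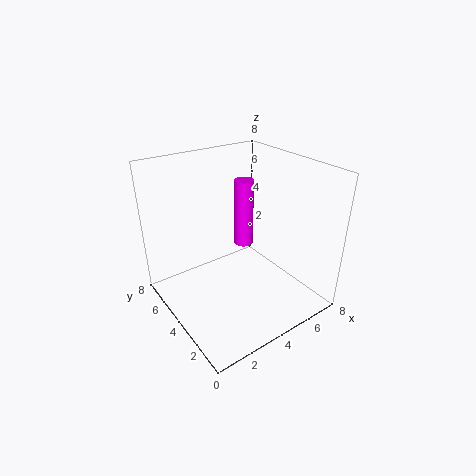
x = 4
y = 3.5
z = 4
h = 3.5
c = 'magenta'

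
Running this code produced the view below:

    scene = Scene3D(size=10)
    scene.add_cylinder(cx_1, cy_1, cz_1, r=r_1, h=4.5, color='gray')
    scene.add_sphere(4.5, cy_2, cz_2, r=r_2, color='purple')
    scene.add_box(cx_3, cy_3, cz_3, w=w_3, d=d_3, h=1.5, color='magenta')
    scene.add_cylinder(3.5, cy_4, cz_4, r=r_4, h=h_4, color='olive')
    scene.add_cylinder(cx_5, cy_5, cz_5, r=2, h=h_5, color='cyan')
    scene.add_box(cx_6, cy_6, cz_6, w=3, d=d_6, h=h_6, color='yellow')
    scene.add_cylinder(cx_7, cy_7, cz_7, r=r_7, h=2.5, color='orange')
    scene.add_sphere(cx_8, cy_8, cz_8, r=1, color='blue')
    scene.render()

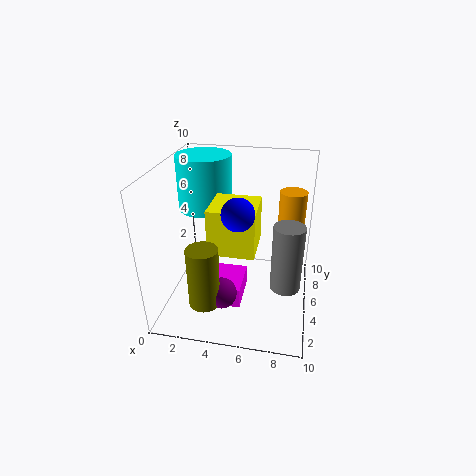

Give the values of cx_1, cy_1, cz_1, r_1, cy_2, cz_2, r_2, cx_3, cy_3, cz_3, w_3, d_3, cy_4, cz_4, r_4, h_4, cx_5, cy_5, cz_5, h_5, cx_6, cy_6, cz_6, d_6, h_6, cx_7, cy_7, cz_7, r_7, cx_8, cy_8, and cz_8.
cx_1 = 8.5; cy_1 = 3.5; cz_1 = 2.5; r_1 = 1; cy_2 = 2; cz_2 = 2.5; r_2 = 1; cx_3 = 3; cy_3 = 3; cz_3 = 0.5; w_3 = 2.5; d_3 = 3; cy_4 = 1.5; cz_4 = 2; r_4 = 1; h_4 = 4; cx_5 = 2; cy_5 = 7.5; cz_5 = 6; h_5 = 4; cx_6 = 3.5; cy_6 = 2.5; cz_6 = 5; d_6 = 3; h_6 = 3; cx_7 = 8.5; cy_7 = 8; cz_7 = 5; r_7 = 1; cx_8 = 5.5; cy_8 = 2.5; cz_8 = 8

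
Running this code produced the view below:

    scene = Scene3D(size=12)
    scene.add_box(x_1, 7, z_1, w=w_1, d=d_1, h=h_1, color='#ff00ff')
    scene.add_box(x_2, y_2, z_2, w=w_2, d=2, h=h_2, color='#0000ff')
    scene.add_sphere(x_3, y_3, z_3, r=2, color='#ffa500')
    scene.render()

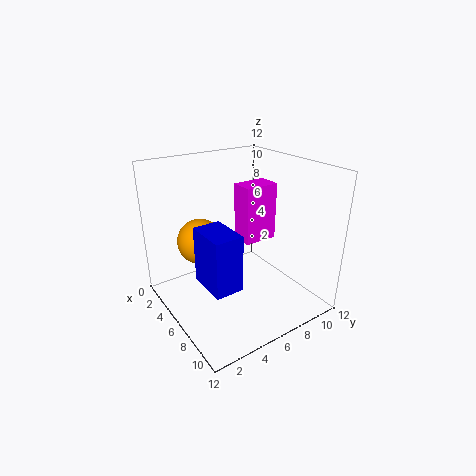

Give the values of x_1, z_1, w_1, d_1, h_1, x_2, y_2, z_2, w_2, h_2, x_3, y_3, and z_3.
x_1 = 4; z_1 = 5; w_1 = 2; d_1 = 3; h_1 = 5; x_2 = 8; y_2 = 1; z_2 = 5; w_2 = 3; h_2 = 4; x_3 = 3; y_3 = 4; z_3 = 5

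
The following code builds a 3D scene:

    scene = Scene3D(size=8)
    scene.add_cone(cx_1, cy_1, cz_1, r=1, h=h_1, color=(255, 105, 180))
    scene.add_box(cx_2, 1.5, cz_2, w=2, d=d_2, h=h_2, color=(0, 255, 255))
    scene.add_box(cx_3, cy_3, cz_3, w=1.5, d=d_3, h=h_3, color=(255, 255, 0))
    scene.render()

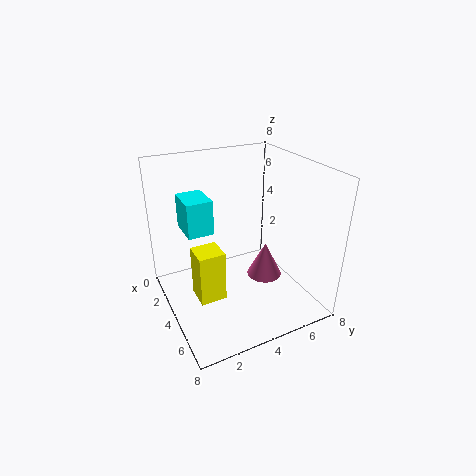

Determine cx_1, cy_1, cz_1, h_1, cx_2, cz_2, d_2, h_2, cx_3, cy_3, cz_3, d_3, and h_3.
cx_1 = 4.5, cy_1 = 5.5, cz_1 = 1.5, h_1 = 2, cx_2 = 1, cz_2 = 4, d_2 = 1.5, h_2 = 2, cx_3 = 3, cy_3 = 1.5, cz_3 = 0.5, d_3 = 1.5, h_3 = 3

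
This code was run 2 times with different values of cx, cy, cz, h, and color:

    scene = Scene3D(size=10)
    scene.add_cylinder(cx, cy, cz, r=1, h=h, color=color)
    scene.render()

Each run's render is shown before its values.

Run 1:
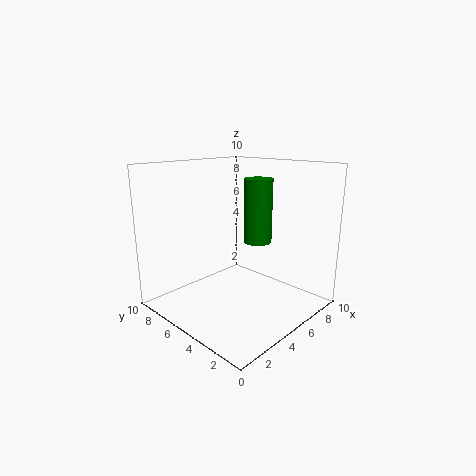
cx = 6.5, cy = 4.5, cz = 4.5, h = 4.5, color = 'green'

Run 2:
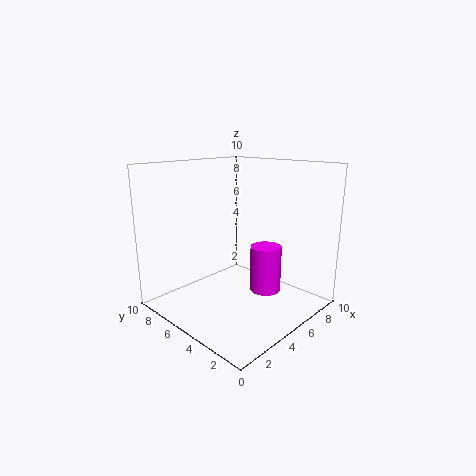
cx = 5, cy = 2.5, cz = 2, h = 3, color = 'magenta'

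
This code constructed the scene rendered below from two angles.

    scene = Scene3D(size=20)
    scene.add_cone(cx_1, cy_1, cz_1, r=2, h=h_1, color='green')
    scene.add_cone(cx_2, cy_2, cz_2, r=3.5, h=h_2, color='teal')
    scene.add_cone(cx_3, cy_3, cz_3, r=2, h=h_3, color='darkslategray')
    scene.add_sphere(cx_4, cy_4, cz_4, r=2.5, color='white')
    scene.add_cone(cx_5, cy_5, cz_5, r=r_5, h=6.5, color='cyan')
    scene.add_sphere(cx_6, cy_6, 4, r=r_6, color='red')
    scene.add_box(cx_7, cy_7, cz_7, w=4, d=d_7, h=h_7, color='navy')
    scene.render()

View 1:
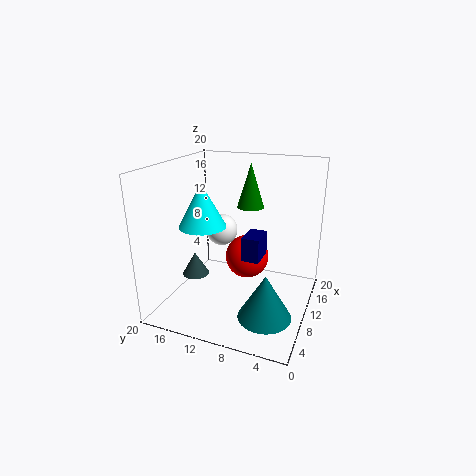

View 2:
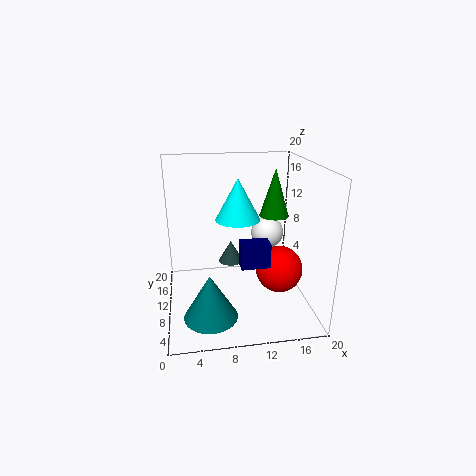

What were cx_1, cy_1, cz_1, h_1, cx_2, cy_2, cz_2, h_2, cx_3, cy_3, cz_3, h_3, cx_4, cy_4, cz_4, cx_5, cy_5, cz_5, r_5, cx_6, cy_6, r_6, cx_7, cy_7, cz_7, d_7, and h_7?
cx_1 = 15, cy_1 = 10, cz_1 = 13, h_1 = 6.5, cx_2 = 5.5, cy_2 = 4.5, cz_2 = 1.5, h_2 = 6, cx_3 = 10, cy_3 = 17, cz_3 = 3, h_3 = 3.5, cx_4 = 15.5, cy_4 = 15, cz_4 = 8.5, cx_5 = 11, cy_5 = 16, cz_5 = 10.5, r_5 = 3.5, cx_6 = 16.5, cy_6 = 11, r_6 = 3.5, cx_7 = 10, cy_7 = 7, cz_7 = 6.5, d_7 = 2.5, h_7 = 3.5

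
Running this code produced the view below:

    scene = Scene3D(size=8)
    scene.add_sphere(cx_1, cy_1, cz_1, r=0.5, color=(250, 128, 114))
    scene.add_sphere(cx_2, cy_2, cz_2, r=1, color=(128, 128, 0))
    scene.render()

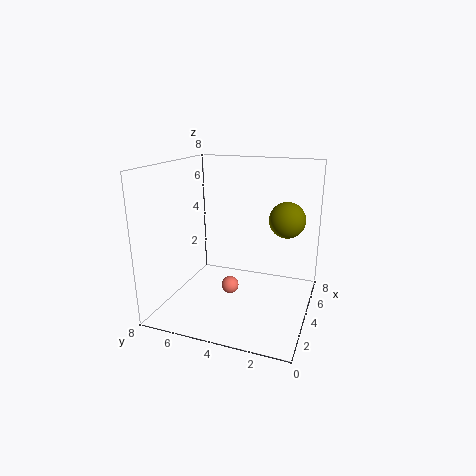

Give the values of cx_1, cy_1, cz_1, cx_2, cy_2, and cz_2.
cx_1 = 4, cy_1 = 4.5, cz_1 = 1, cx_2 = 5, cy_2 = 1.5, cz_2 = 5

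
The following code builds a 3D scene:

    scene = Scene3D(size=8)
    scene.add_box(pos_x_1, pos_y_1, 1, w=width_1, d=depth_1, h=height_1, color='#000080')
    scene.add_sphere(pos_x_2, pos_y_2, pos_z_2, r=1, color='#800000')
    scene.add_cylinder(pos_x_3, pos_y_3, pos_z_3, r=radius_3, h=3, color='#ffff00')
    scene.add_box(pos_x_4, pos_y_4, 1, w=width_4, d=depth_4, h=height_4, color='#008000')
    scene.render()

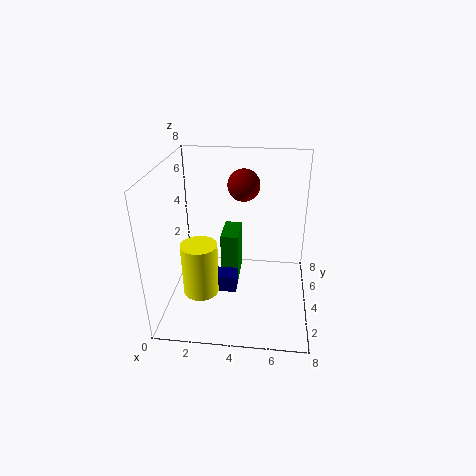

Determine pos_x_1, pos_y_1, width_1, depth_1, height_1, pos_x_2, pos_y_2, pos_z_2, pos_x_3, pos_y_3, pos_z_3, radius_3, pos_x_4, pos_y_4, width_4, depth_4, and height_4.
pos_x_1 = 2
pos_y_1 = 3
width_1 = 2
depth_1 = 1
height_1 = 1
pos_x_2 = 4
pos_y_2 = 7
pos_z_2 = 6
pos_x_3 = 2
pos_y_3 = 3
pos_z_3 = 1
radius_3 = 1
pos_x_4 = 3
pos_y_4 = 4
width_4 = 1
depth_4 = 2
height_4 = 3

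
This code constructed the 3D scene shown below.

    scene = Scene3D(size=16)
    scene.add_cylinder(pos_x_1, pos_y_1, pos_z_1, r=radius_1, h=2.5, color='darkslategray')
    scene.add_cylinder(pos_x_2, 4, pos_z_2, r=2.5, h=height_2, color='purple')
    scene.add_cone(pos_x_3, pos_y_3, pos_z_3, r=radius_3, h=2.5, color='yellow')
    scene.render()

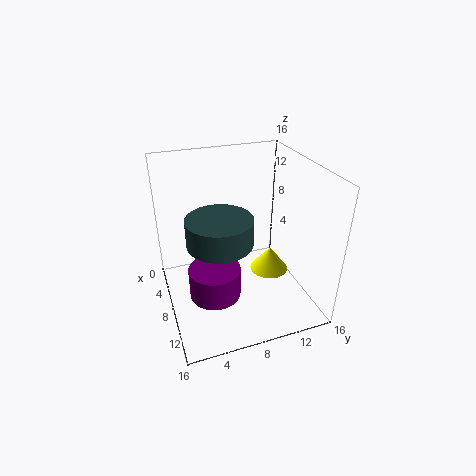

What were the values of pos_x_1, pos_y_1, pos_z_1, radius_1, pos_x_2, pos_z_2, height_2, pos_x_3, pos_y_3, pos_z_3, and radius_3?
pos_x_1 = 13; pos_y_1 = 4.5; pos_z_1 = 11; radius_1 = 3; pos_x_2 = 12.5; pos_z_2 = 5; height_2 = 3; pos_x_3 = 11; pos_y_3 = 10.5; pos_z_3 = 5.5; radius_3 = 2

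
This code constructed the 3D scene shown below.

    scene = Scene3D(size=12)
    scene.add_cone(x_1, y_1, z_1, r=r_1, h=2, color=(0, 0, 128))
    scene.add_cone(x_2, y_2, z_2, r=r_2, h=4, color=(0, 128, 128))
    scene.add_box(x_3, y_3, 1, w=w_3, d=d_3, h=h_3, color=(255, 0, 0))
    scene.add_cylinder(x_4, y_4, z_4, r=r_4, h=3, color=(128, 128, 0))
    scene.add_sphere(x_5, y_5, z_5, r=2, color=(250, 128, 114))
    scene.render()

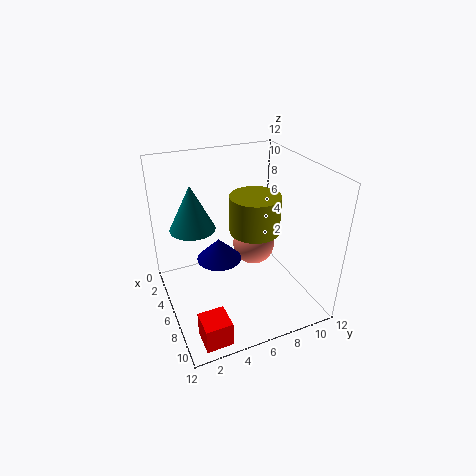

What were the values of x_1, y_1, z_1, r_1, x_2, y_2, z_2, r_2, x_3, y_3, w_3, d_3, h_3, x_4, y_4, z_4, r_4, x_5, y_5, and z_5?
x_1 = 4; y_1 = 5; z_1 = 3; r_1 = 2; x_2 = 3; y_2 = 3; z_2 = 6; r_2 = 2; x_3 = 10; y_3 = 1; w_3 = 2; d_3 = 2; h_3 = 2; x_4 = 7; y_4 = 7; z_4 = 7; r_4 = 2; x_5 = 3; y_5 = 9; z_5 = 3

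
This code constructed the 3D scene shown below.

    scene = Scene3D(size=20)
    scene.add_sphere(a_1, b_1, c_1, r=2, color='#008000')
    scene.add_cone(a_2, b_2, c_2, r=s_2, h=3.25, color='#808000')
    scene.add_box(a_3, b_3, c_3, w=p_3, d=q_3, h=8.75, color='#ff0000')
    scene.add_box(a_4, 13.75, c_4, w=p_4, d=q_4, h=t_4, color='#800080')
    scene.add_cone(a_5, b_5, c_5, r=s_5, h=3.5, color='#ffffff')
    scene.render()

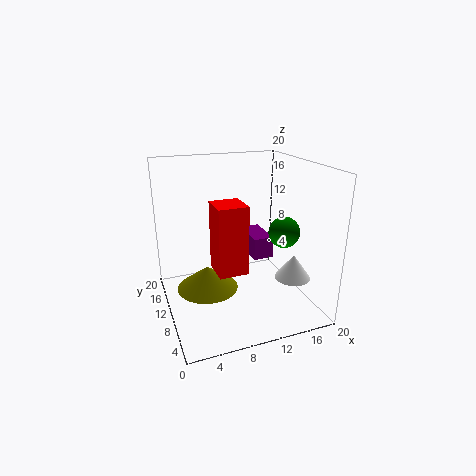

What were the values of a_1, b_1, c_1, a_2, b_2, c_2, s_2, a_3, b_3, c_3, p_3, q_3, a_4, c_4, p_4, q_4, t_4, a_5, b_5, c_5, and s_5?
a_1 = 14.5; b_1 = 5.25; c_1 = 12; a_2 = 5.5; b_2 = 10.25; c_2 = 3; s_2 = 4.25; a_3 = 5.5; b_3 = 4.25; c_3 = 7.5; p_3 = 3.75; q_3 = 4; a_4 = 14.25; c_4 = 4; p_4 = 3.25; q_4 = 6.25; t_4 = 3.5; a_5 = 17; b_5 = 6.5; c_5 = 4.25; s_5 = 2.5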